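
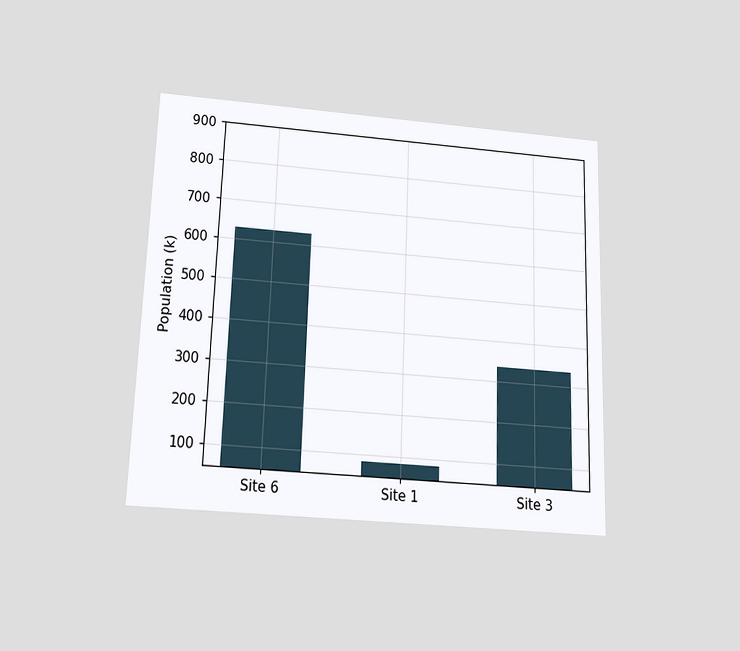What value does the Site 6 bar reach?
630k

The chart is viewed slightly from below. Reading along the chart's y-axis, the Site 6 bar reaches 630k.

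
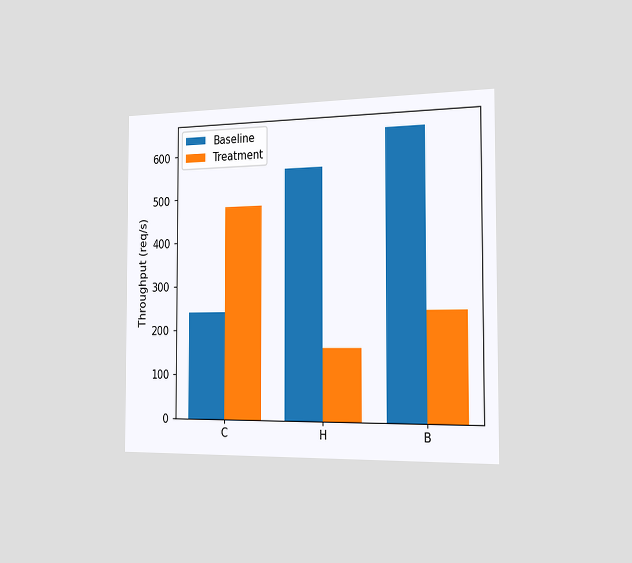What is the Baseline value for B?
640req/s

The chart is viewed slightly from the right. The Baseline bar at B reaches 640req/s on the y-axis.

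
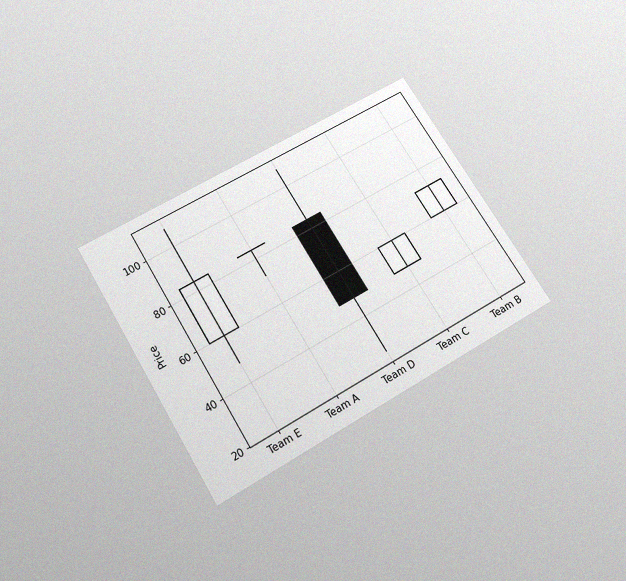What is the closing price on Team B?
72

The chart is tilted about 32° counter-clockwise and viewed slightly from below, with some photo noise. The Team B candle closes at 72.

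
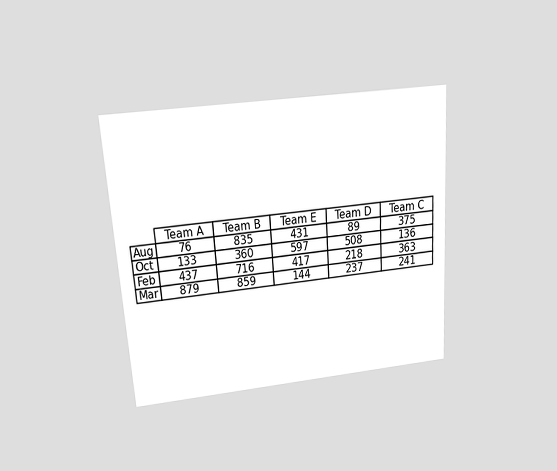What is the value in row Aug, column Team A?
The chart is tilted about 4° counter-clockwise and viewed slightly from above. The (Aug, Team A) cell reads 76.

76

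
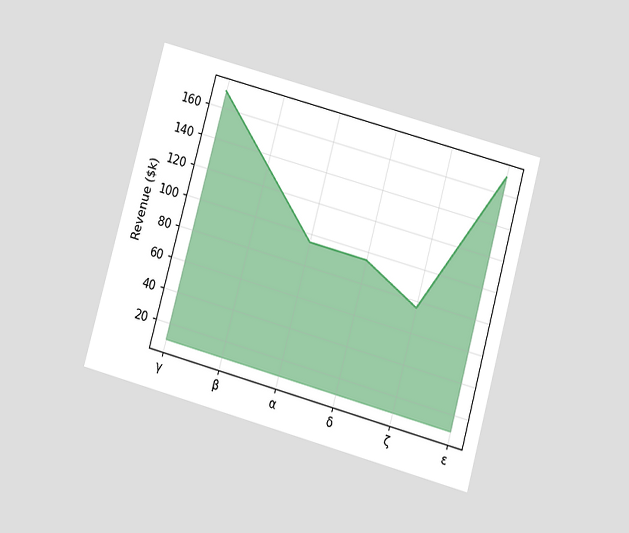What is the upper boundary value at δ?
$95k

The chart is tilted about 15° clockwise and viewed slightly from below. At δ the upper boundary is at $95k.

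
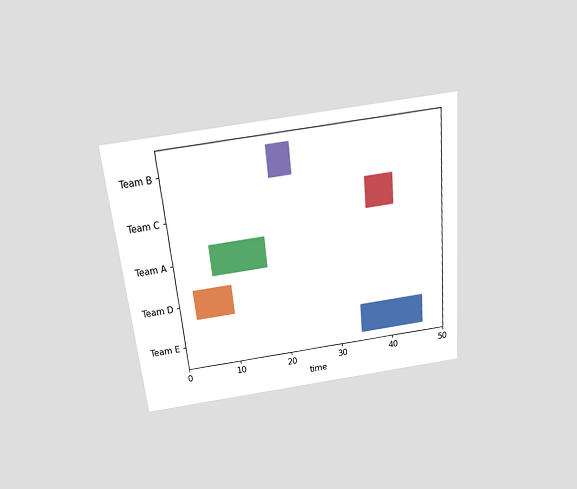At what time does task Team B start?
19

The chart is tilted about 6° counter-clockwise and viewed slightly from above. The Team B bar begins at t=19.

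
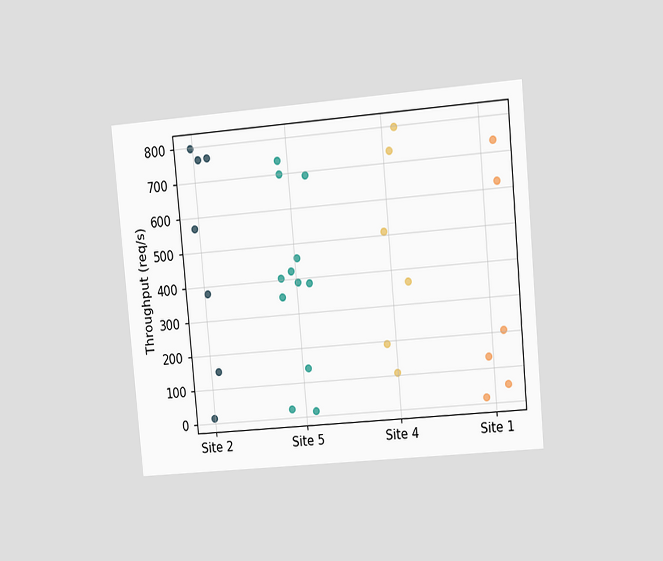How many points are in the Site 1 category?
6

The chart is tilted about 5° counter-clockwise and viewed at a slight angle. Counting the markers in the Site 1 column gives 6.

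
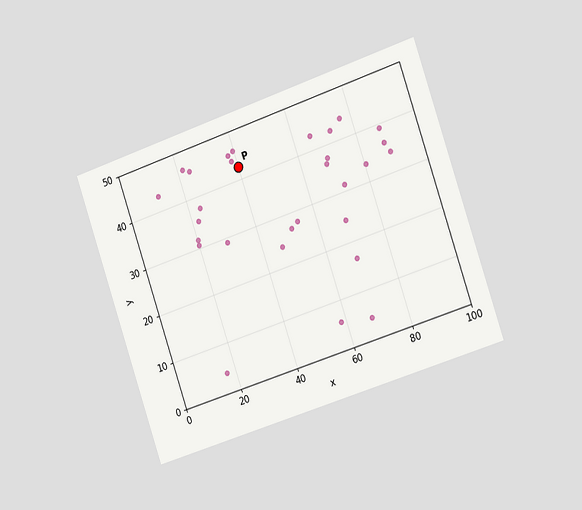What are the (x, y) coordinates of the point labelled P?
(40, 42.5)

The chart is tilted about 19° counter-clockwise and viewed slightly from the right. Following the gridlines from P to each axis, P sits at (40, 42.5).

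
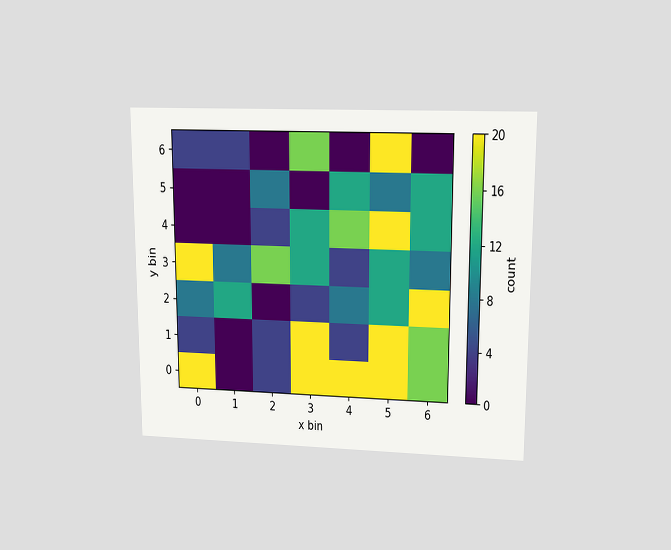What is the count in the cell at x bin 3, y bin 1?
The chart is viewed at a slight angle. Matching the cell (3, 1) against the colorbar gives 20.

20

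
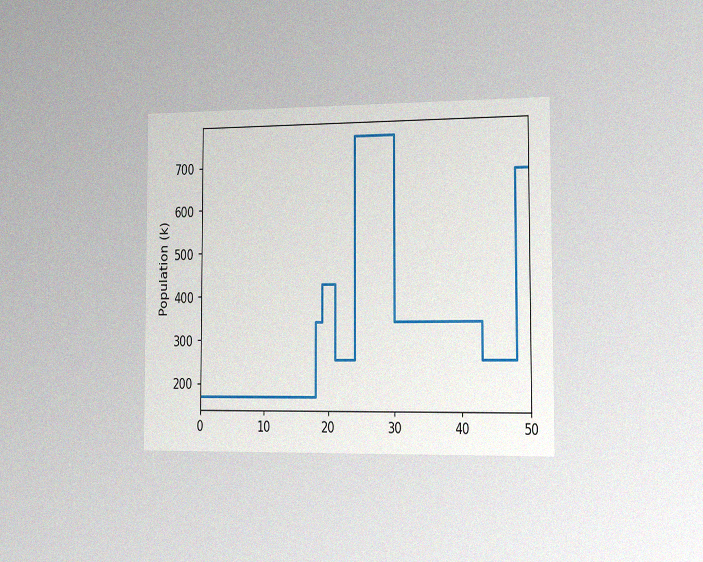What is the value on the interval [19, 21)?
The chart is viewed slightly from the right, with some photo noise. On [19, 21) the step sits at 425k.

425k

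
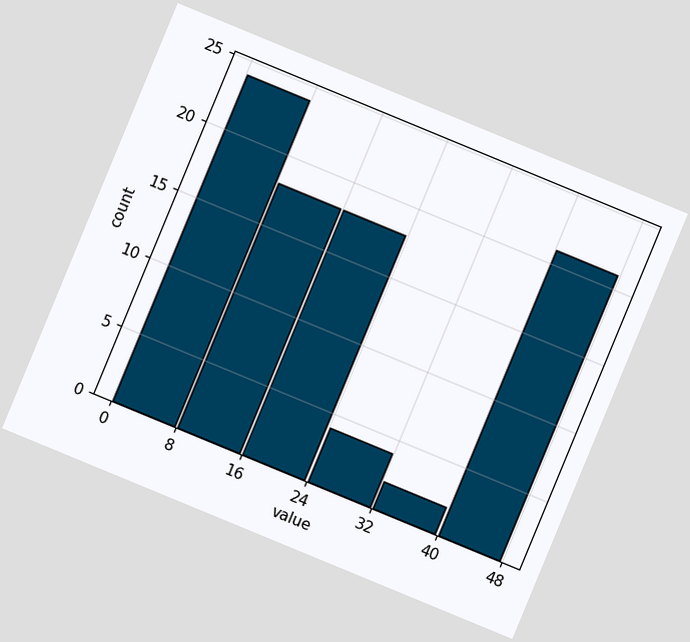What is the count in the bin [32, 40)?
2

The chart is tilted about 22° clockwise. The [32, 40) bin has height 2.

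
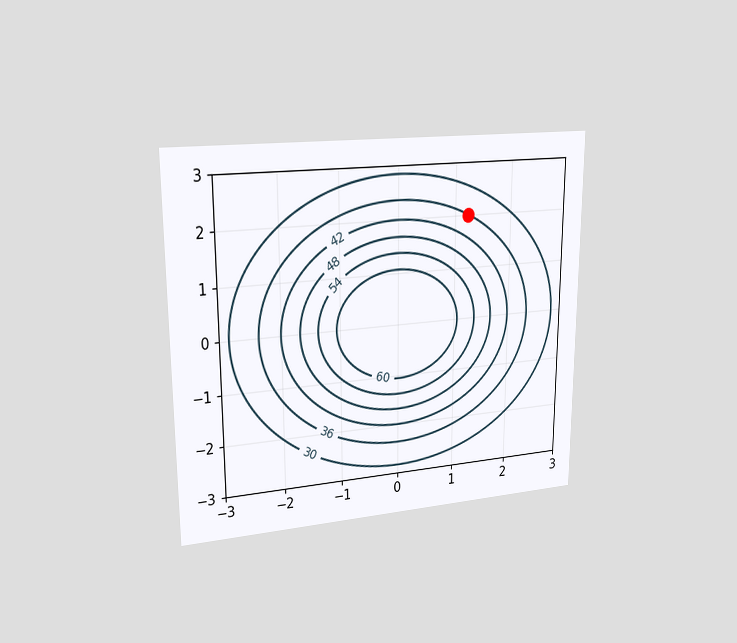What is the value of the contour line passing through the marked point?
36

The chart is viewed slightly from the left. The marked point sits on the contour labelled 36.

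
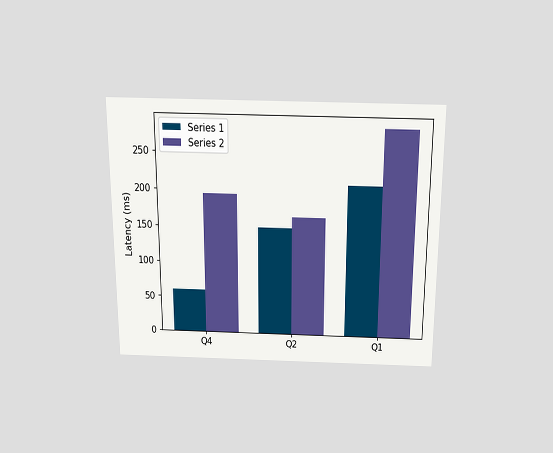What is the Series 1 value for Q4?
60ms

The chart is viewed slightly from above. The Series 1 bar at Q4 reaches 60ms on the y-axis.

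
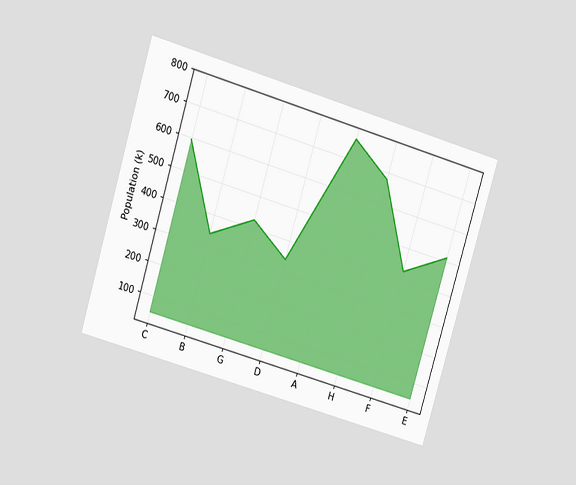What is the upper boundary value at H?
The chart is tilted about 17° clockwise and viewed at a slight angle. At H the upper boundary is at 680k.

680k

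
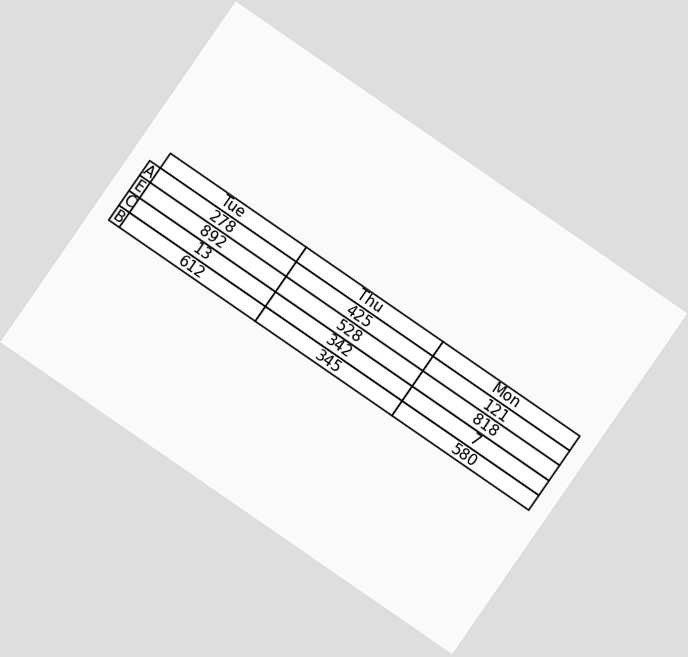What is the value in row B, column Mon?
580

The chart is tilted about 35° clockwise. The (B, Mon) cell reads 580.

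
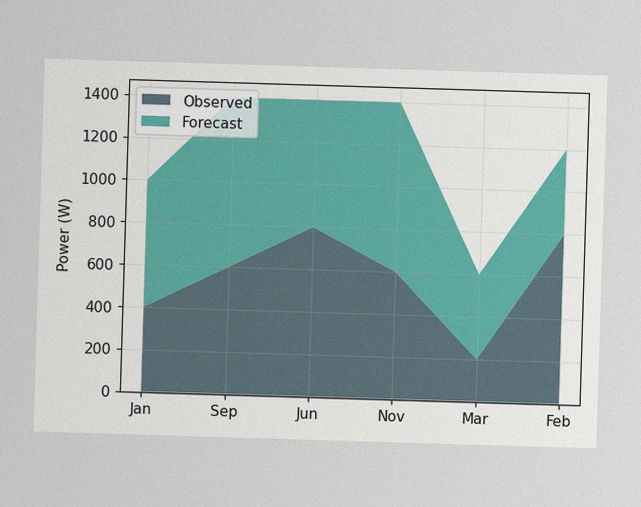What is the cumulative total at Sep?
The image has some photo noise and uneven lighting. The stacked total at Sep reaches 1400W.

1400W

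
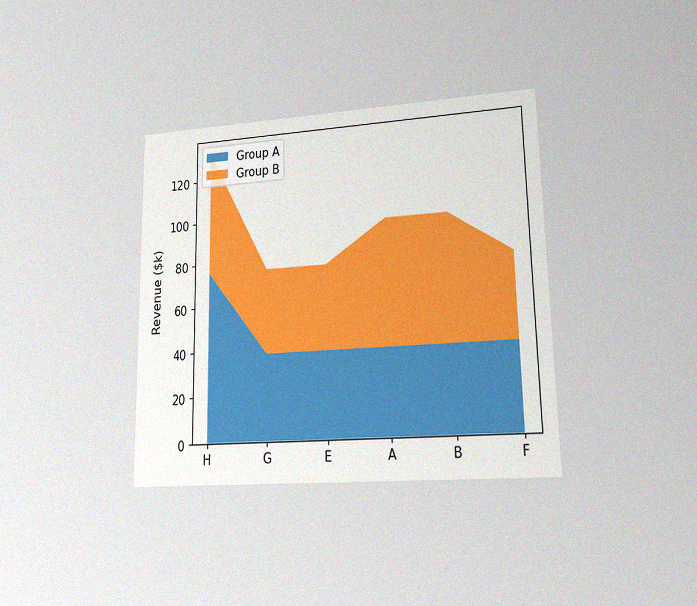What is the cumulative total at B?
$95k

The chart is viewed at a slight angle, with some photo noise. The stacked total at B reaches $95k.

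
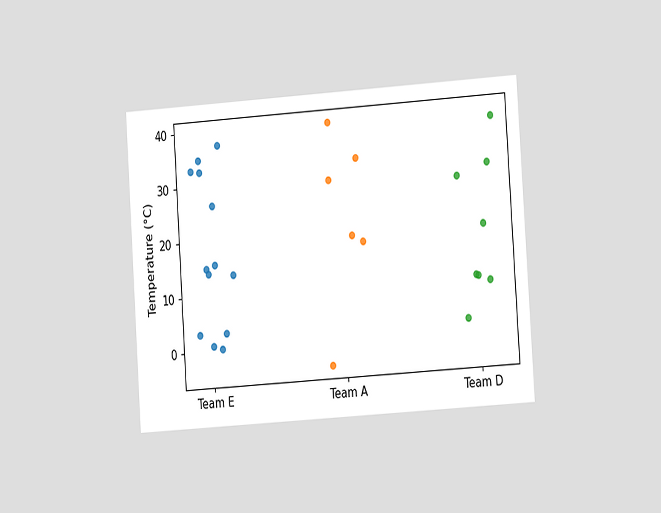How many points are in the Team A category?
6

The chart is tilted about 4° counter-clockwise and viewed at a slight angle. Counting the markers in the Team A column gives 6.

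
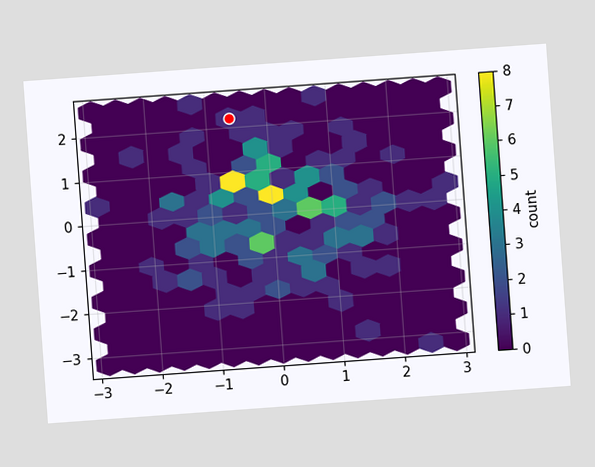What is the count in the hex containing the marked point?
The chart is tilted about 4° counter-clockwise. The marked hex reads 1 on the colorbar.

1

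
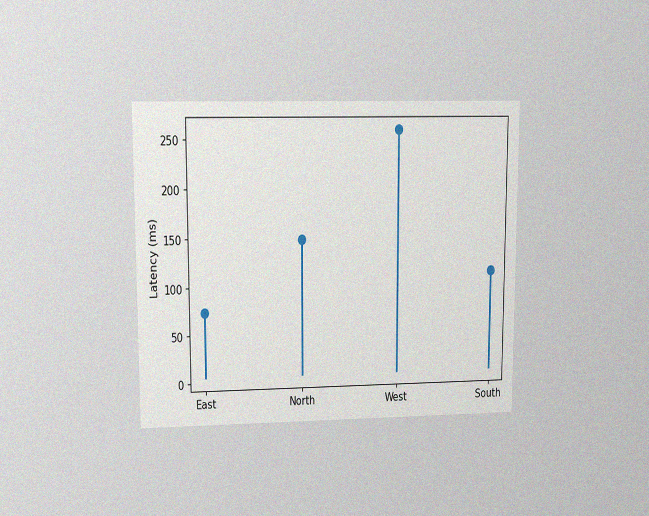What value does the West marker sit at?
259ms

The chart is viewed at a slight angle, with some photo noise. The West marker sits at 259ms.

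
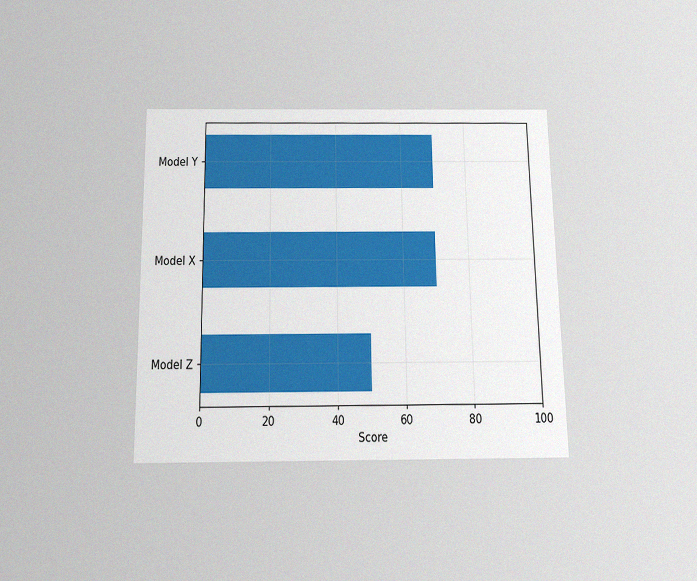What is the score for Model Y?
70

The chart is viewed slightly from below, with some photo noise. Reading along the chart's x-axis, the Model Y bar reaches 70.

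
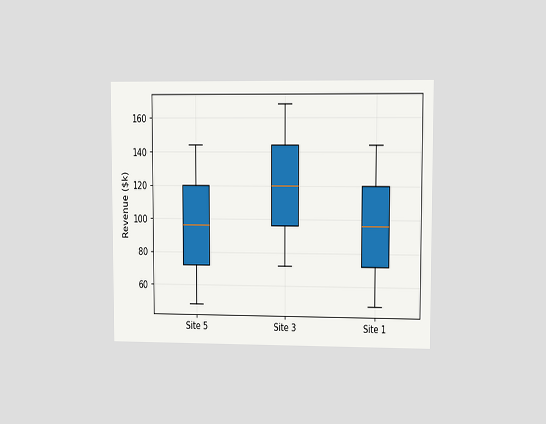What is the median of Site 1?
$96k

The chart is viewed at a slight angle. The median line in the Site 1 box sits at $96k.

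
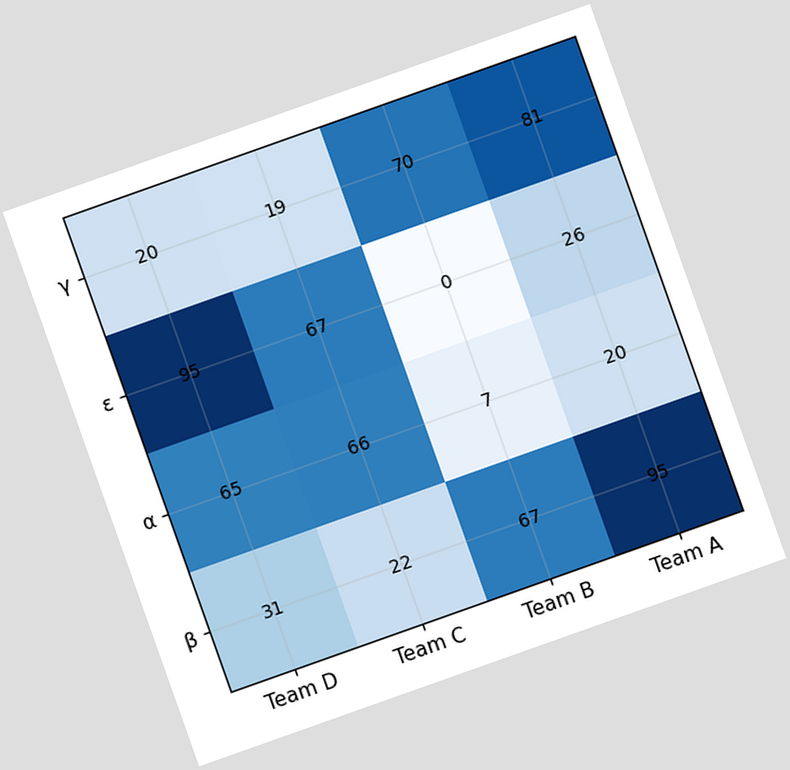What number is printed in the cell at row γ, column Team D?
The chart is tilted about 20° counter-clockwise. The (γ, Team D) cell reads 20.

20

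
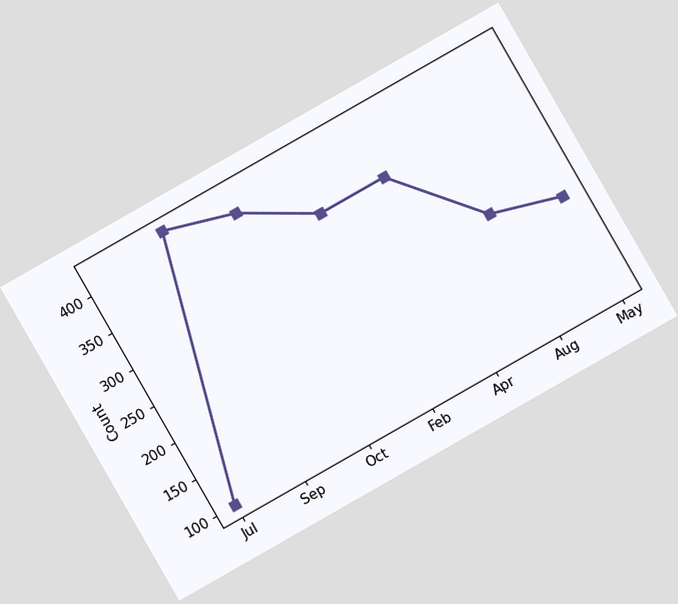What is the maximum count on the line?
The chart is tilted about 30° counter-clockwise. The highest point is at Sep, and reading across to the y-axis gives 425.

425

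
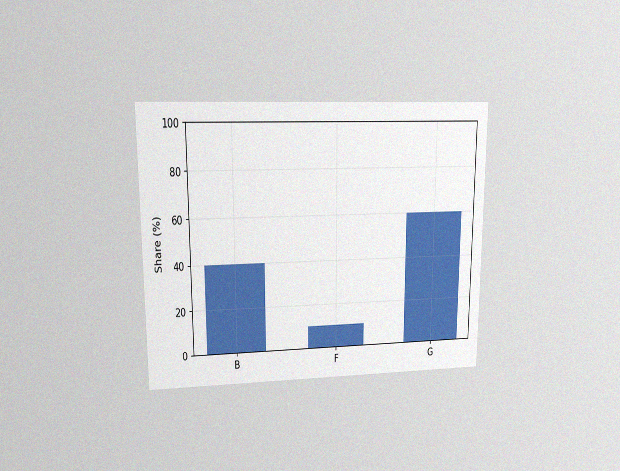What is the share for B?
The chart is viewed at a slight angle, with some photo noise. Reading along the chart's y-axis, the B bar reaches 40%.

40%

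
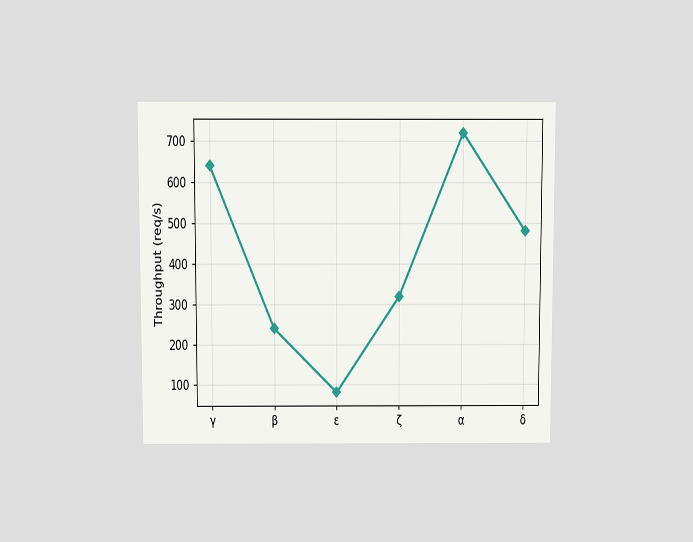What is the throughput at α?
The chart is viewed slightly from above. At α, the line is at 720req/s.

720req/s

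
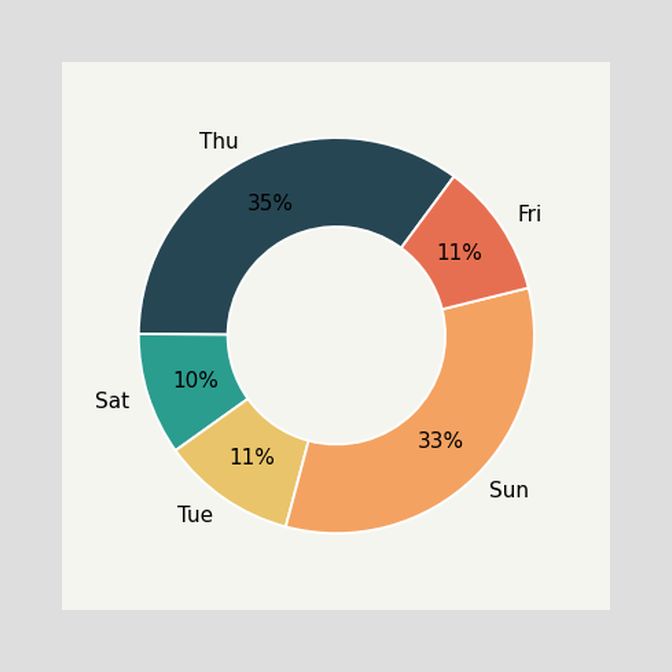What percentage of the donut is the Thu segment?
35%

The Thu segment takes up 35% of the ring.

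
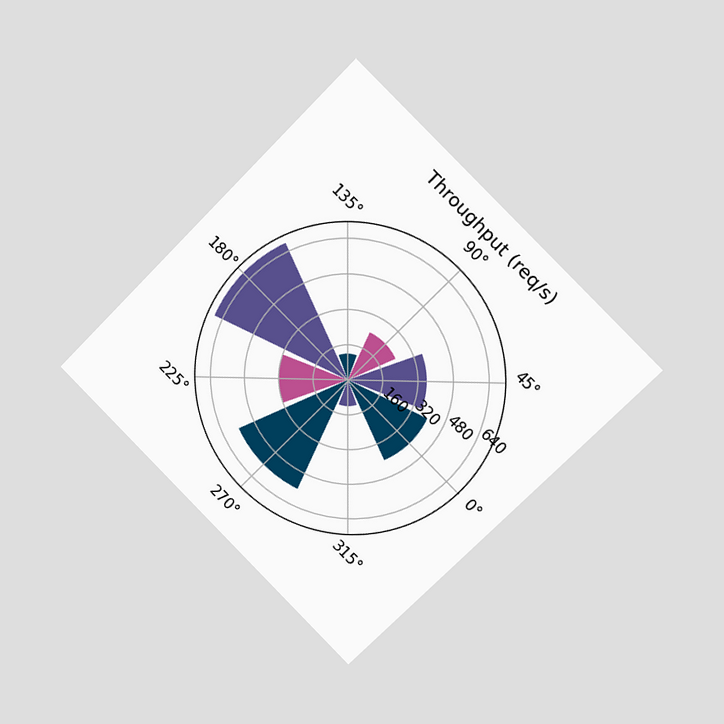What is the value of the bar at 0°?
400req/s

The chart is tilted about 45° clockwise and viewed slightly from the right. The bar at 0° reaches 400req/s on the radial axis.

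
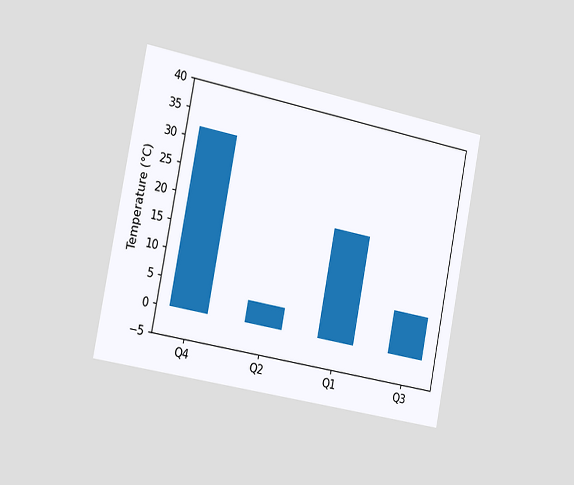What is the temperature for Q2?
The chart is tilted about 11° clockwise and viewed slightly from the left. Reading along the chart's y-axis, the Q2 bar reaches 4°C.

4°C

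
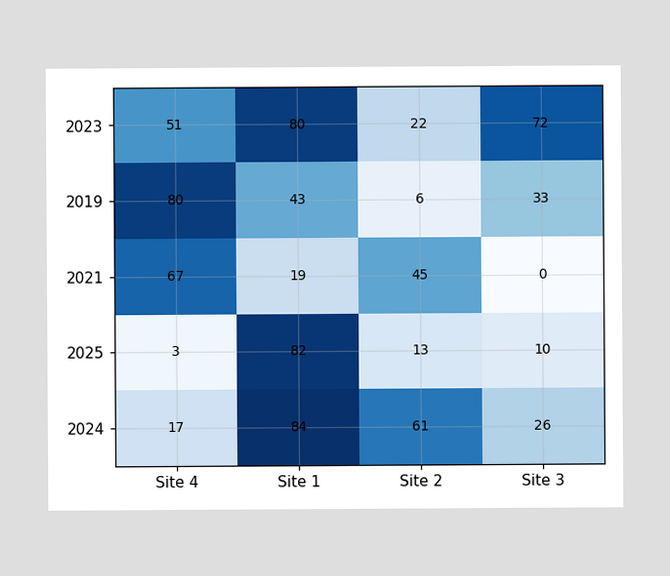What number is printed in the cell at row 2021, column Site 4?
67

The (2021, Site 4) cell reads 67.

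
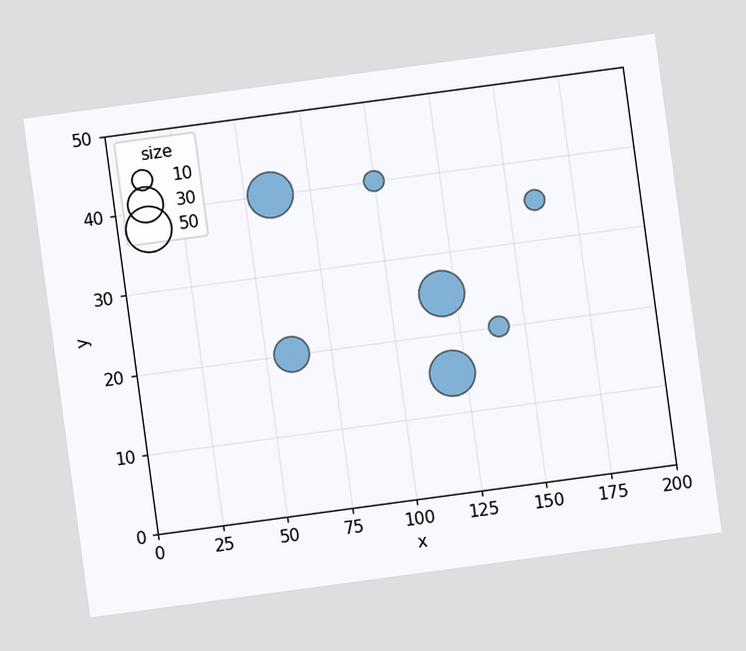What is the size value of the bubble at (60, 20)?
30

The chart is tilted about 8° counter-clockwise. Matching the bubble at (60, 20) against the size legend gives 30.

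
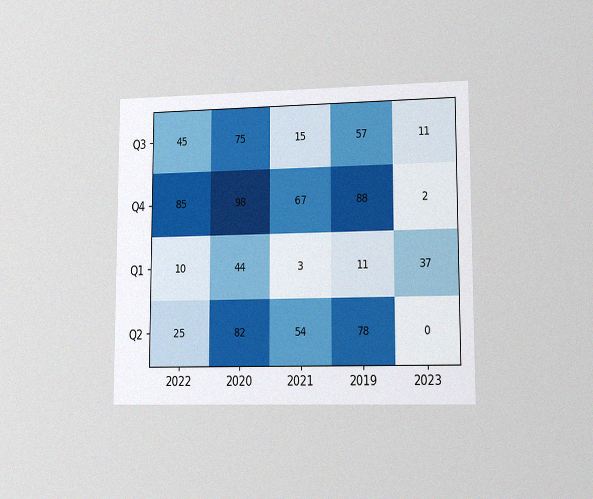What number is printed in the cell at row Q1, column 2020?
44

The chart is viewed slightly from the right, with some photo noise. The (Q1, 2020) cell reads 44.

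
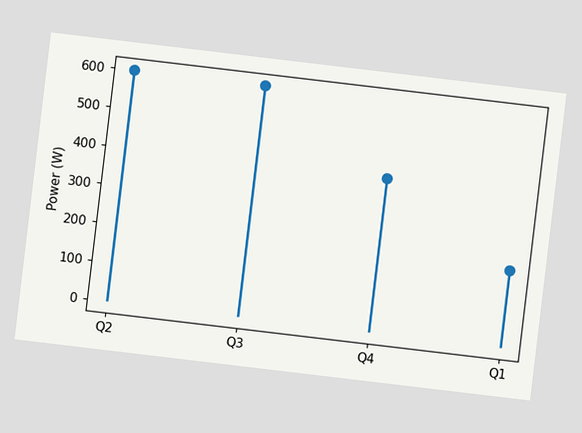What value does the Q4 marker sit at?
400W

The chart is tilted about 7° clockwise. The Q4 marker sits at 400W.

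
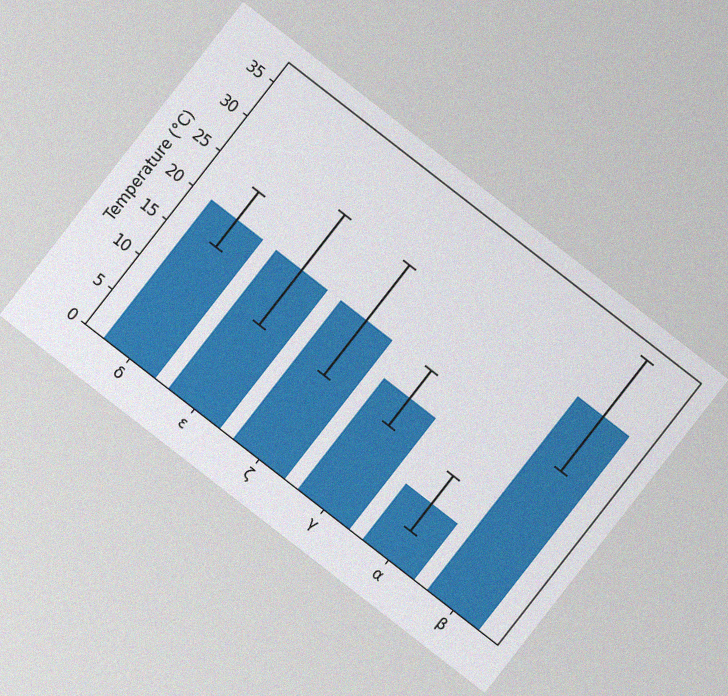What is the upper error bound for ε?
The chart is tilted about 38° clockwise, with some photo noise. The ε bar's upper whisker reaches 28°C.

28°C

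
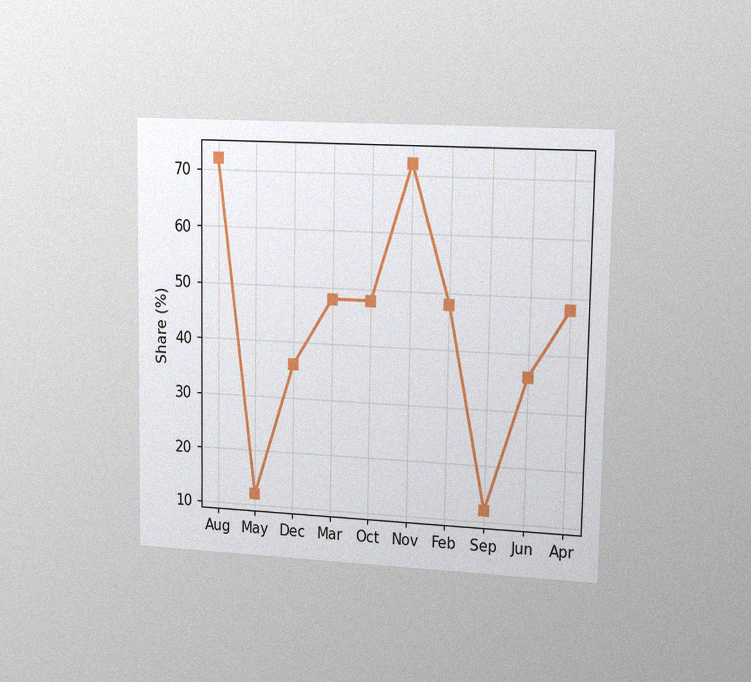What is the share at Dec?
36%

The chart is viewed slightly from the right, with some photo noise. At Dec, the line is at 36%.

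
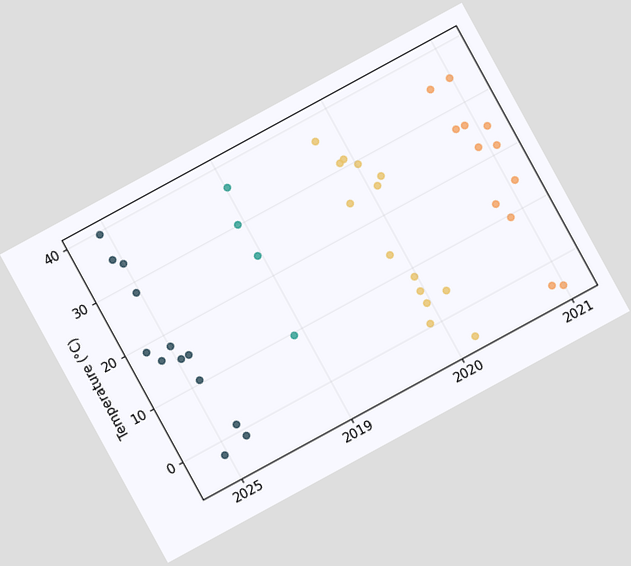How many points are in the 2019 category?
4

The chart is tilted about 29° counter-clockwise. Counting the markers in the 2019 column gives 4.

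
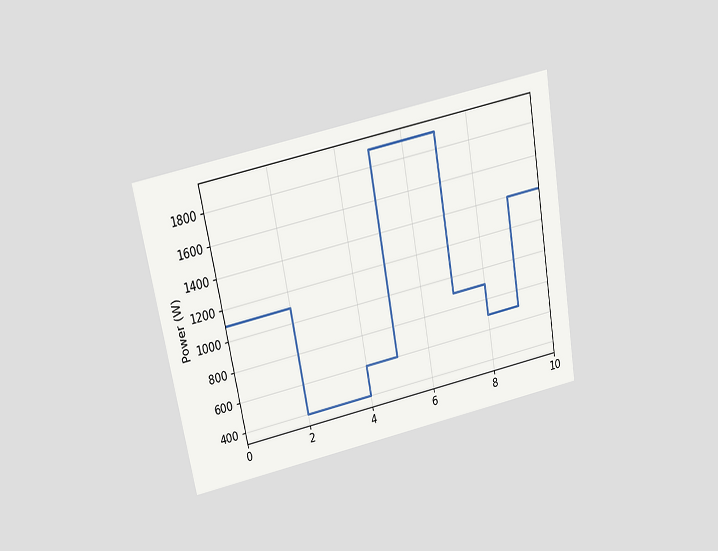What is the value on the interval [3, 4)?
The chart is tilted about 10° counter-clockwise and viewed slightly from above. On [3, 4) the step sits at 400W.

400W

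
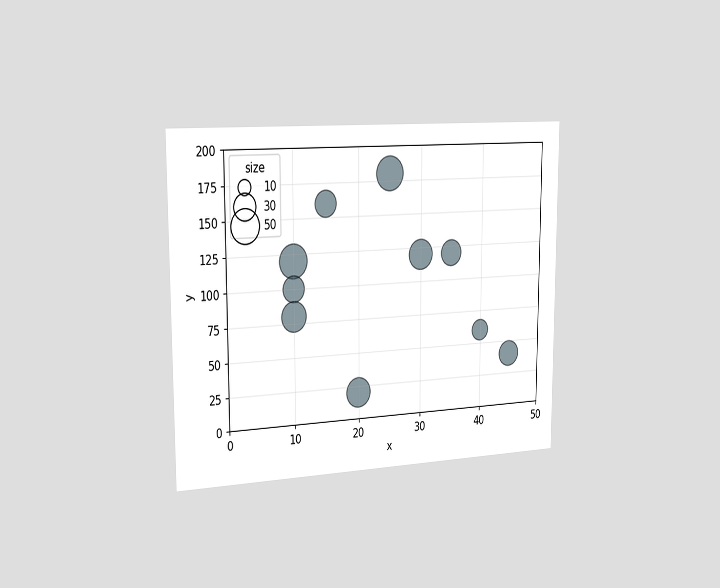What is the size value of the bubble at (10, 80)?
40

The chart is viewed slightly from the left. Matching the bubble at (10, 80) against the size legend gives 40.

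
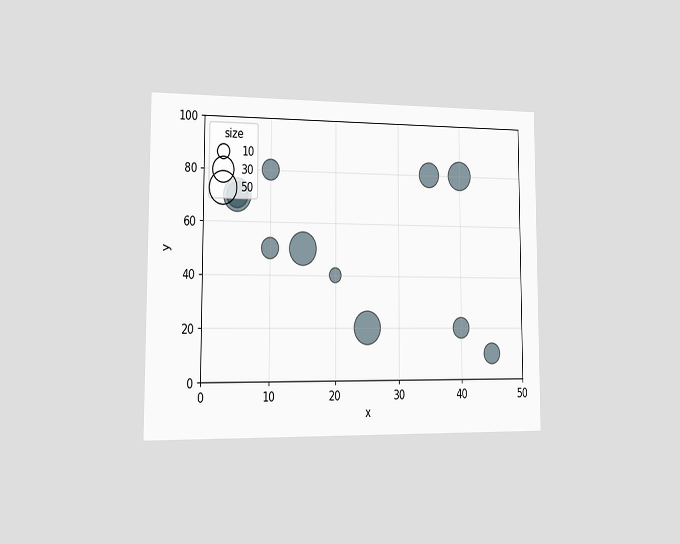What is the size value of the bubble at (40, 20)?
20

The chart is viewed slightly from the left. Matching the bubble at (40, 20) against the size legend gives 20.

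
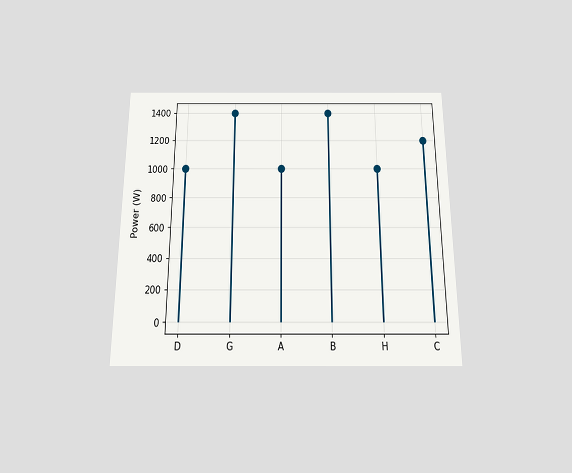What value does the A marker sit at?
1000W

The chart is viewed slightly from below. The A marker sits at 1000W.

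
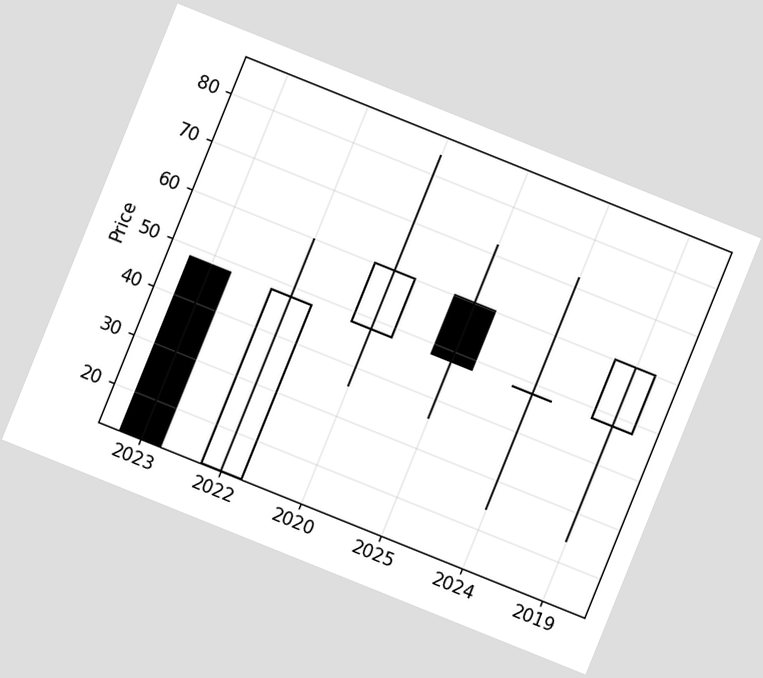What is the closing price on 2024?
The chart is tilted about 22° clockwise. The 2024 candle closes at 48.

48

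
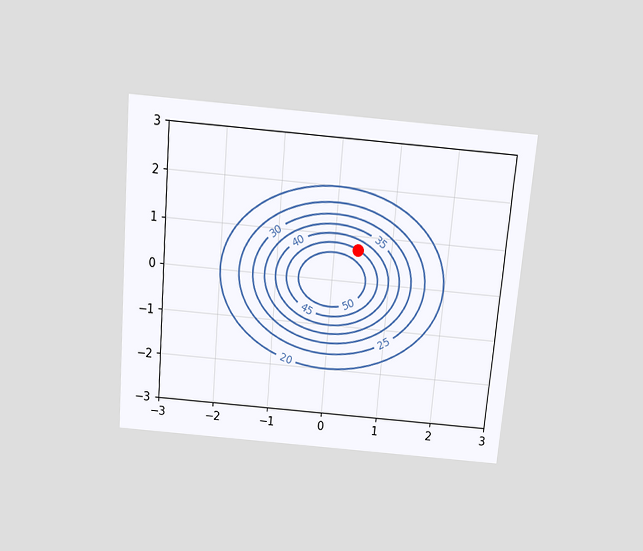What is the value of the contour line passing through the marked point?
45

The chart is tilted about 5° clockwise and viewed slightly from above. The marked point sits on the contour labelled 45.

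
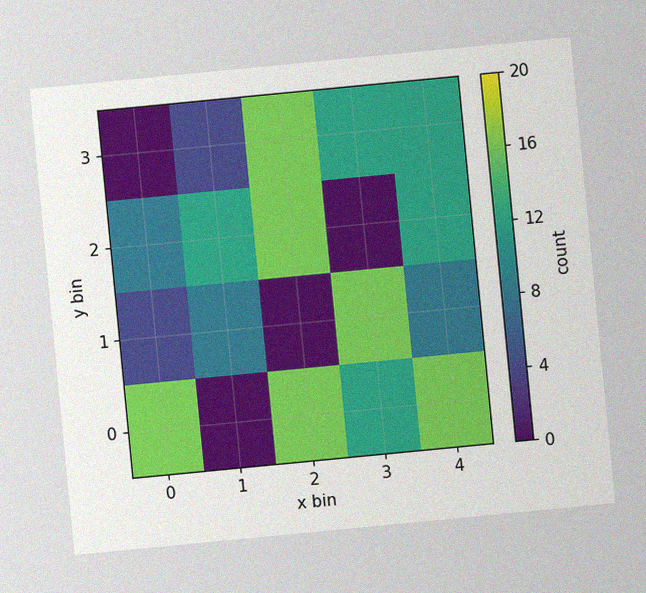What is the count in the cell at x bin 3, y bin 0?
The chart is tilted about 5° counter-clockwise, with some photo noise. Matching the cell (3, 0) against the colorbar gives 12.

12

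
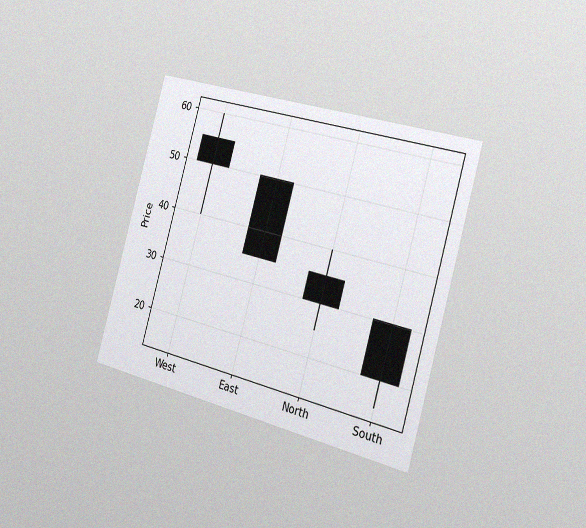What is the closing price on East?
35

The chart is tilted about 16° clockwise and viewed slightly from the right, with some photo noise. The East candle closes at 35.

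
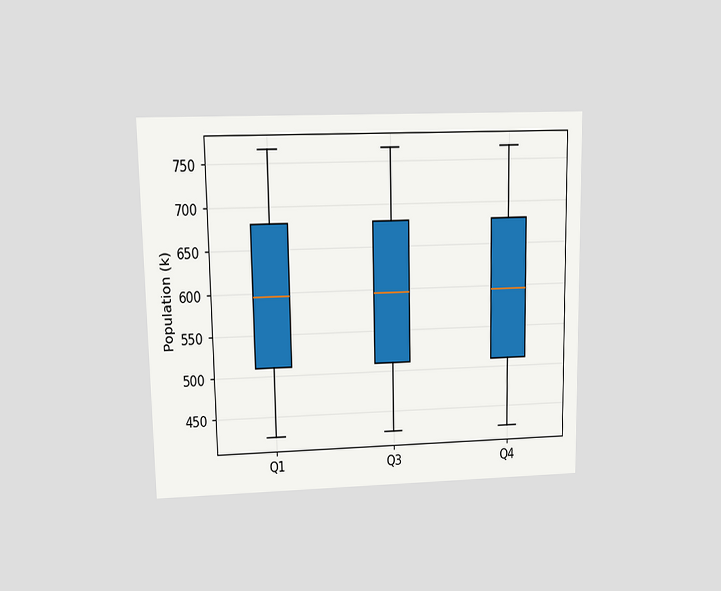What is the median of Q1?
The chart is viewed at a slight angle. The median line in the Q1 box sits at 595k.

595k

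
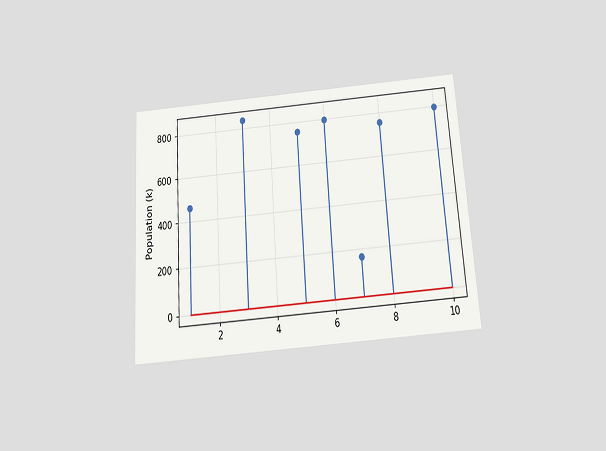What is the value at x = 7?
The chart is tilted about 4° counter-clockwise and viewed slightly from below. The stem at x=7 reaches 168k.

168k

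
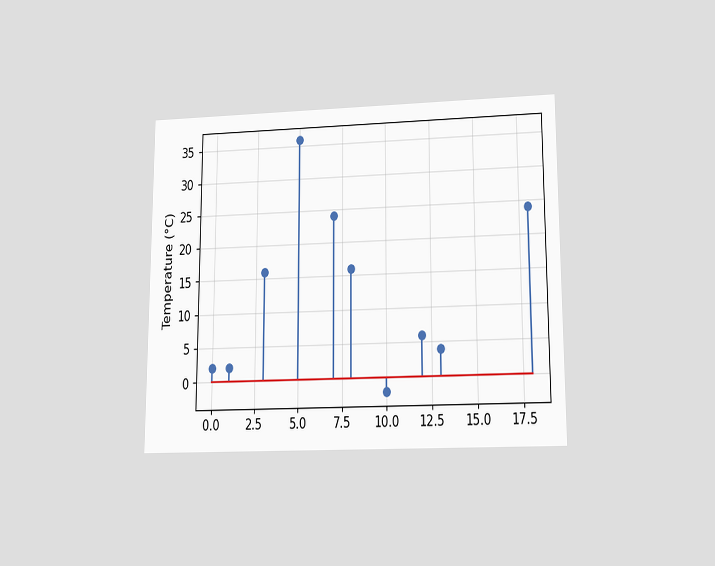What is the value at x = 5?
36°C

The chart is viewed slightly from below. The stem at x=5 reaches 36°C.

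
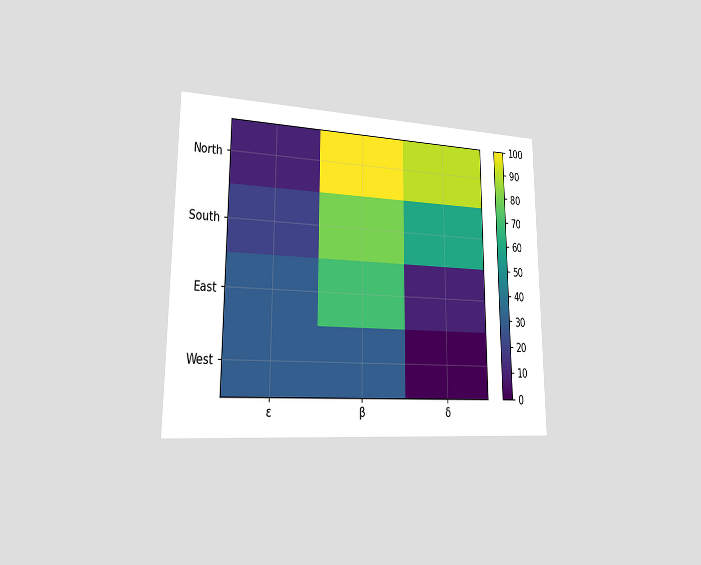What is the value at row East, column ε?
30

The chart is viewed slightly from the left. Matching cell (East, ε) against the colorbar gives 30.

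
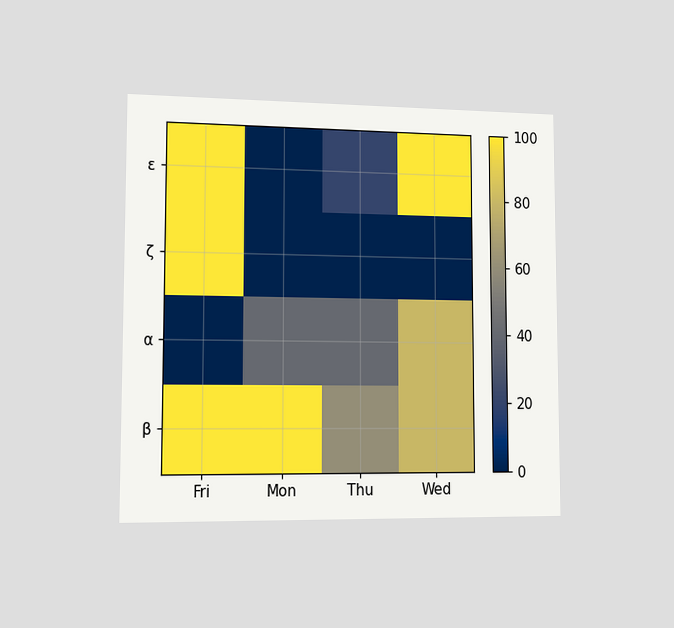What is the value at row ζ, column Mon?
0

The chart is viewed slightly from the left. Matching cell (ζ, Mon) against the colorbar gives 0.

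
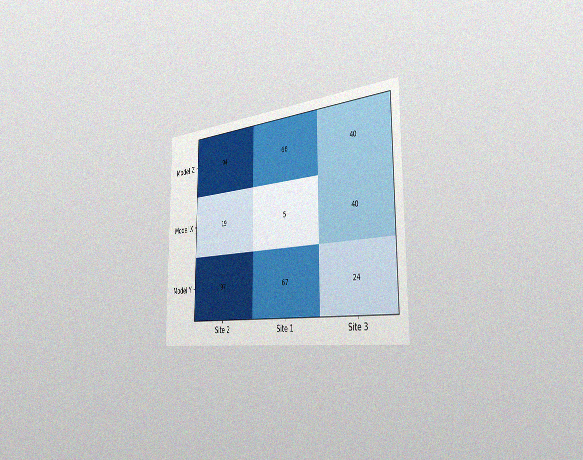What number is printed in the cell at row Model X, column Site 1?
The chart is viewed slightly from the right, with some photo noise. The (Model X, Site 1) cell reads 5.

5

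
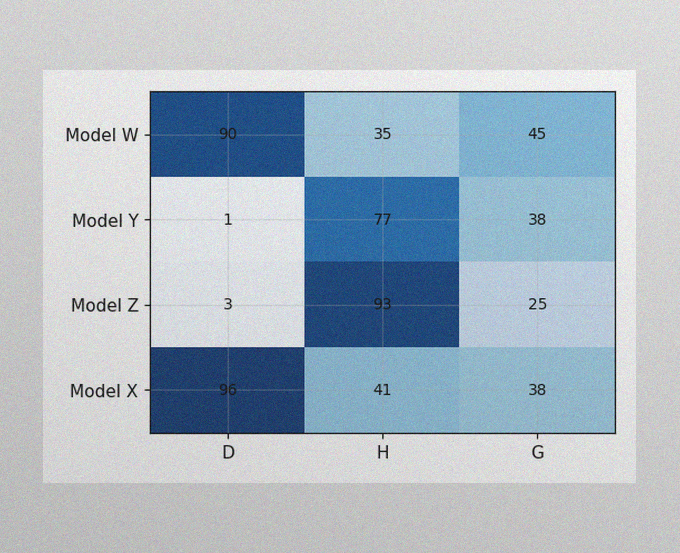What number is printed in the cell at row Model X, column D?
The image has some photo noise and uneven lighting. The (Model X, D) cell reads 96.

96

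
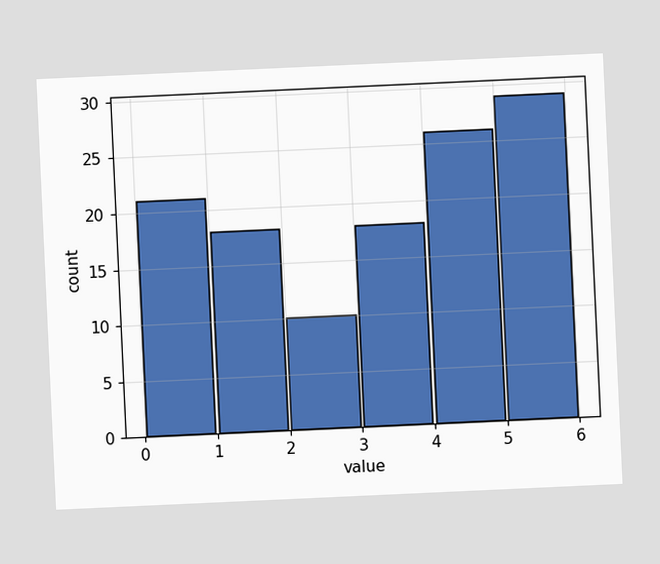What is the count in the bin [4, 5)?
The chart is tilted about 3° counter-clockwise. The [4, 5) bin has height 26.

26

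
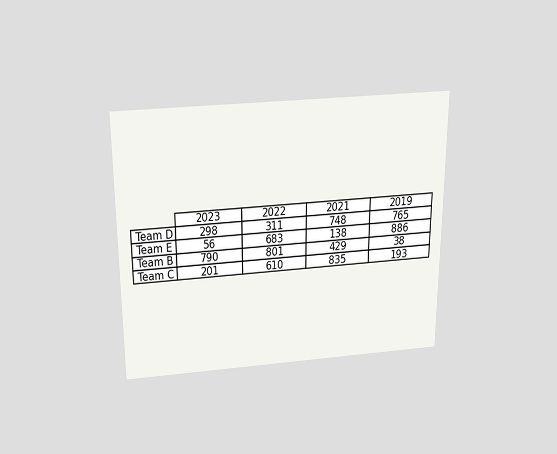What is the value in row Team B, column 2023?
The chart is viewed slightly from above. The (Team B, 2023) cell reads 790.

790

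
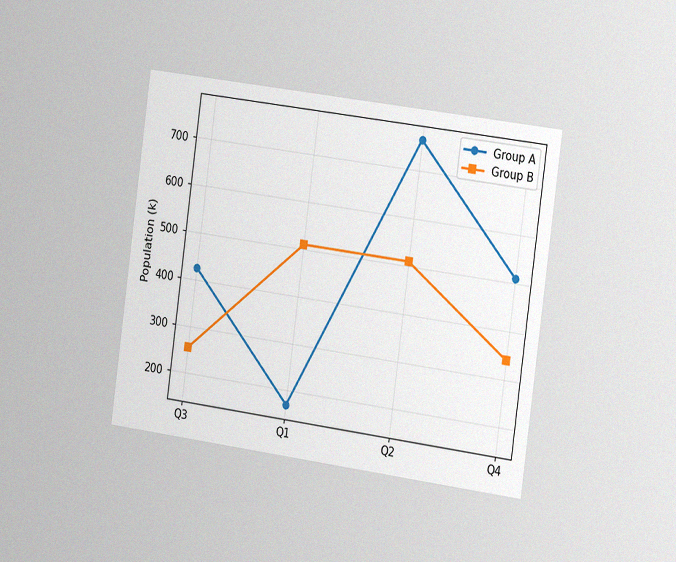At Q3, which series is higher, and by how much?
The chart is tilted about 8° clockwise and viewed slightly from the right, with some photo noise. At Q3, Group A sits above the other line by 170k.

Group A, by 170k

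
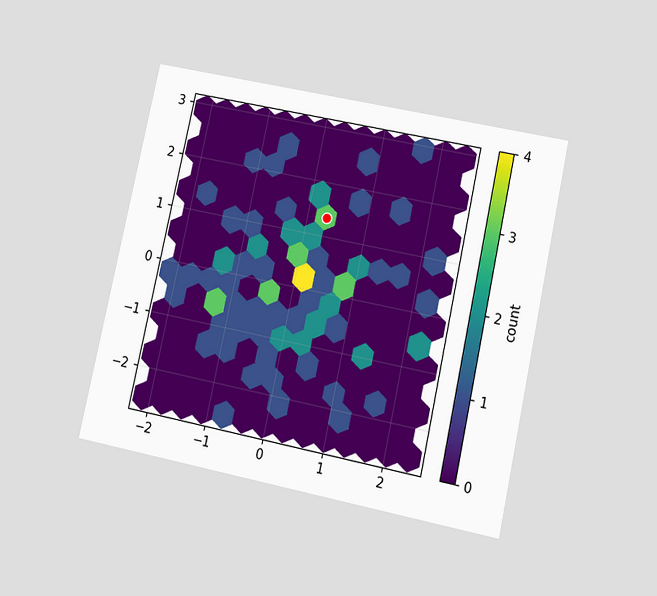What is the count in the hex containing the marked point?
The chart is tilted about 12° clockwise and viewed at a slight angle. The marked hex reads 3 on the colorbar.

3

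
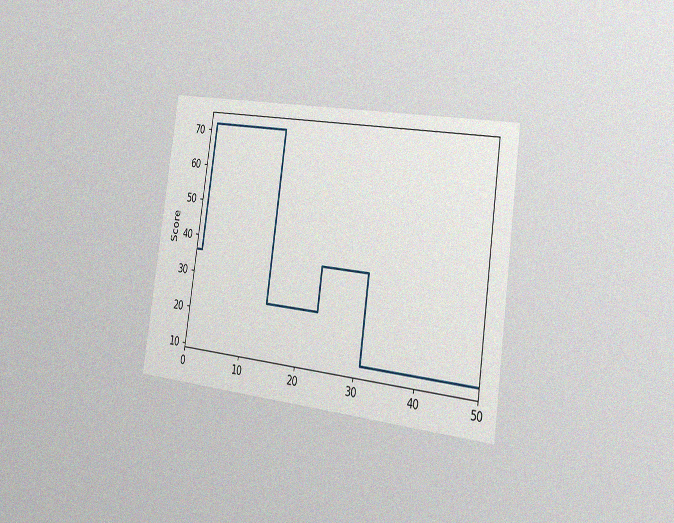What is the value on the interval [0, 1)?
36

The chart is tilted about 8° clockwise and viewed slightly from the right, with some photo noise. On [0, 1) the step sits at 36.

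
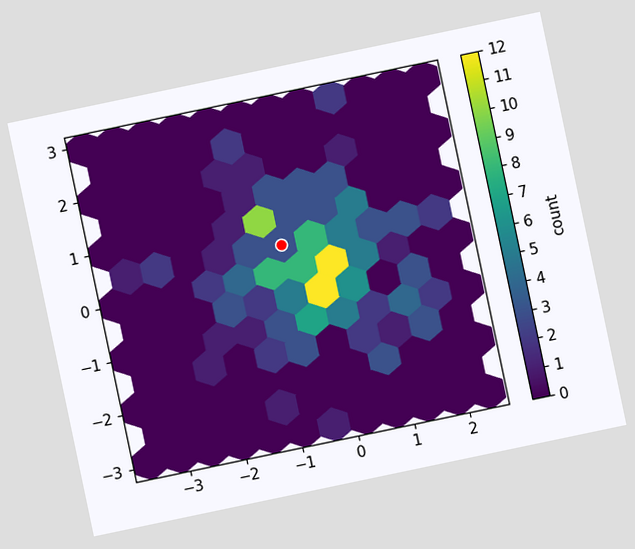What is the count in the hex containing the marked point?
3

The chart is tilted about 12° counter-clockwise. The marked hex reads 3 on the colorbar.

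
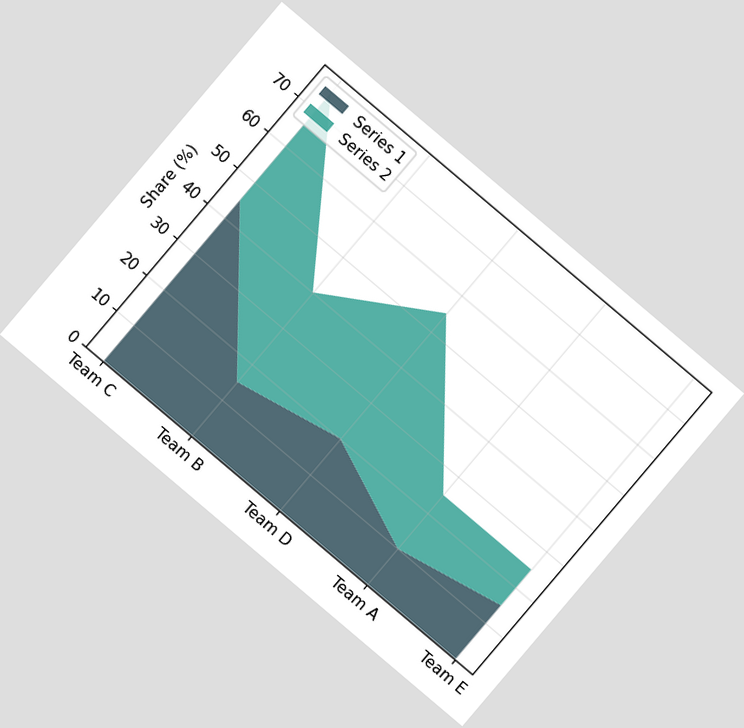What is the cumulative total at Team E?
25%

The chart is tilted about 40° clockwise. The stacked total at Team E reaches 25%.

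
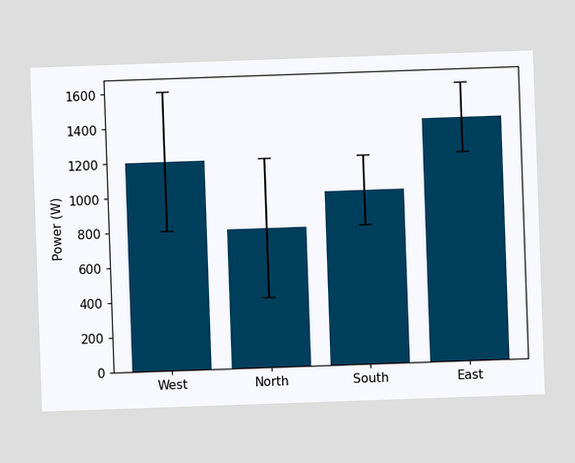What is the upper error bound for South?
1200W

The South bar's upper whisker reaches 1200W.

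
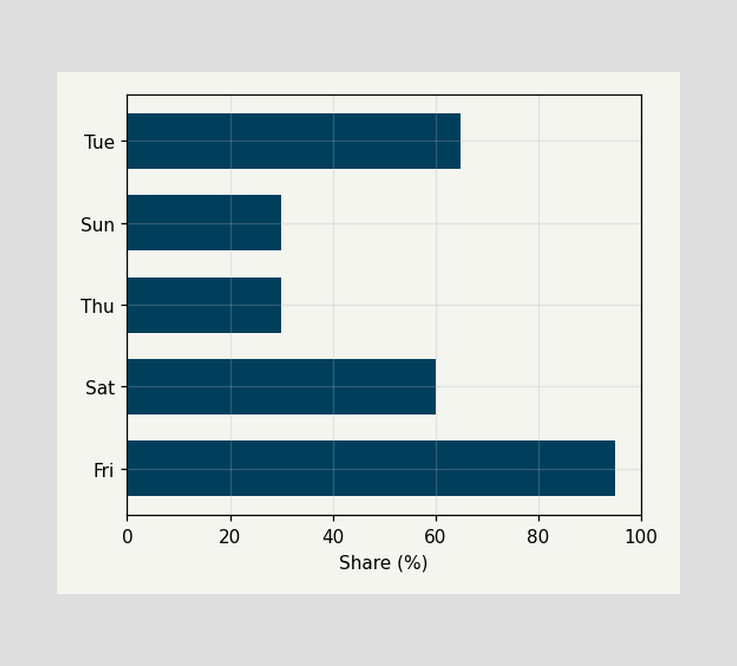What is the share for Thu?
Reading along the chart's x-axis, the Thu bar reaches 30%.

30%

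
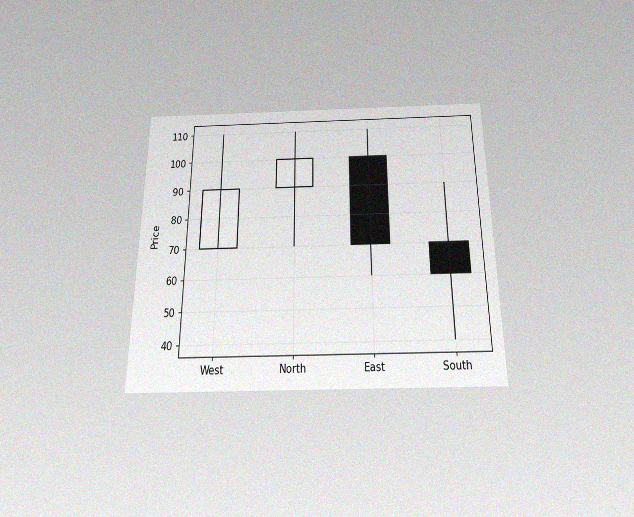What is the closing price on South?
60

The chart is viewed slightly from below, with some photo noise. The South candle closes at 60.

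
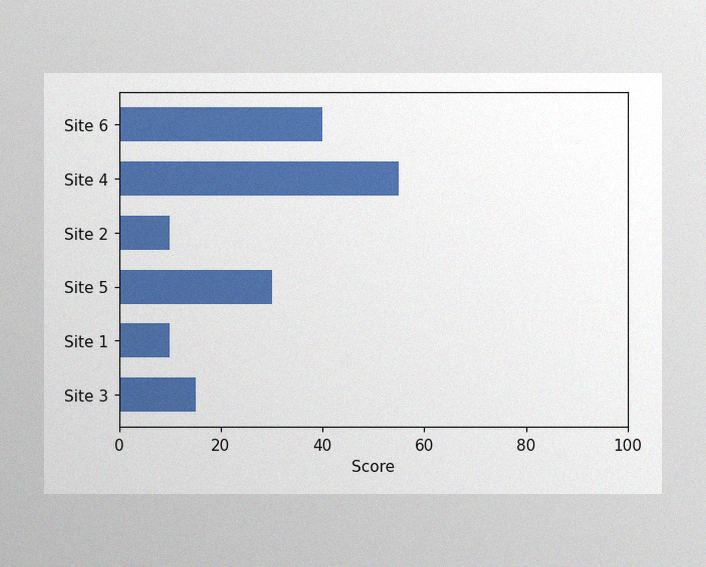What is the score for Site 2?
10

The image has some photo noise and uneven lighting. Reading along the chart's x-axis, the Site 2 bar reaches 10.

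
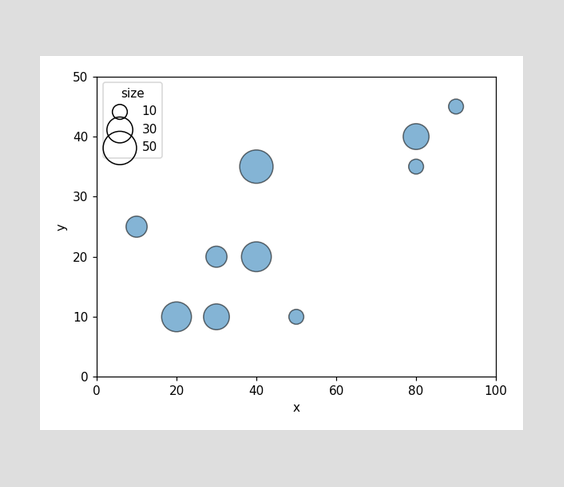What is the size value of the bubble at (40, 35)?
Matching the bubble at (40, 35) against the size legend gives 50.

50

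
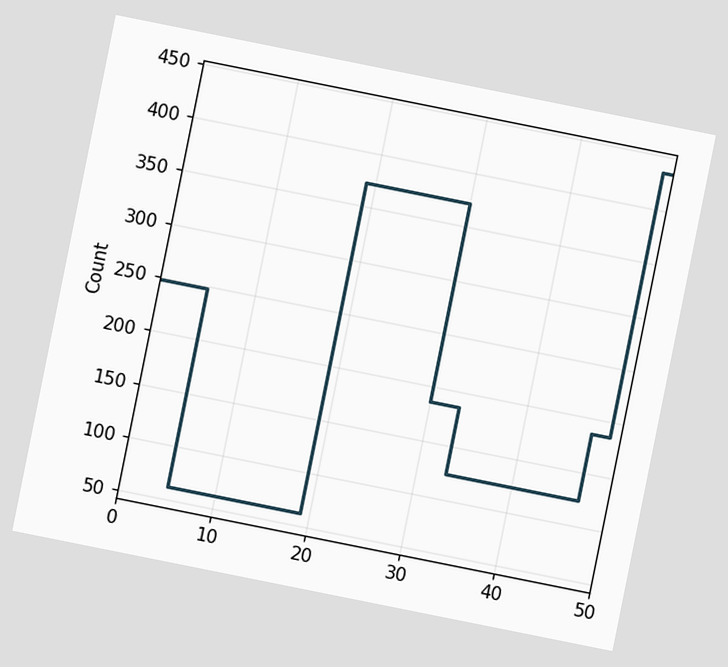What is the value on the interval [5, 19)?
The chart is tilted about 11° clockwise. On [5, 19) the step sits at 62.

62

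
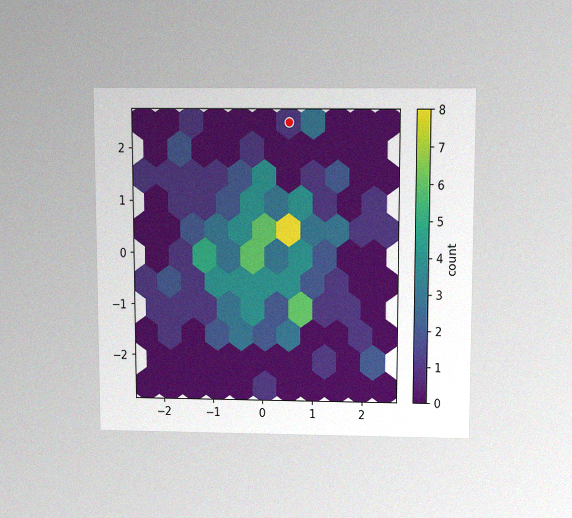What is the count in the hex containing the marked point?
The chart is viewed slightly from above, with some photo noise. The marked hex reads 1 on the colorbar.

1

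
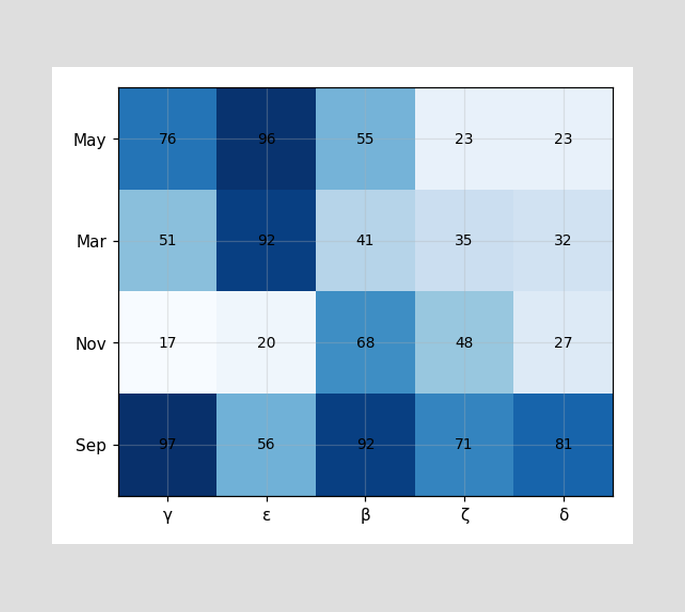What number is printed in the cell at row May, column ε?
The (May, ε) cell reads 96.

96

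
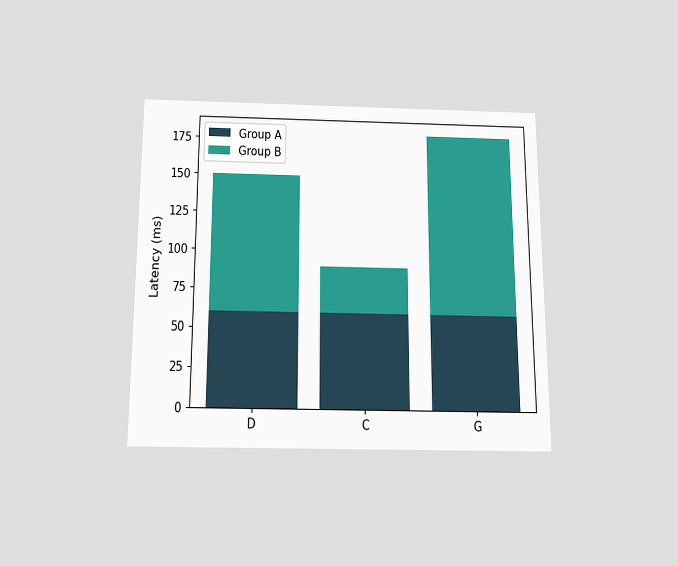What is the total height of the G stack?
The chart is viewed slightly from below. The G stack's top reaches 180ms on the y-axis.

180ms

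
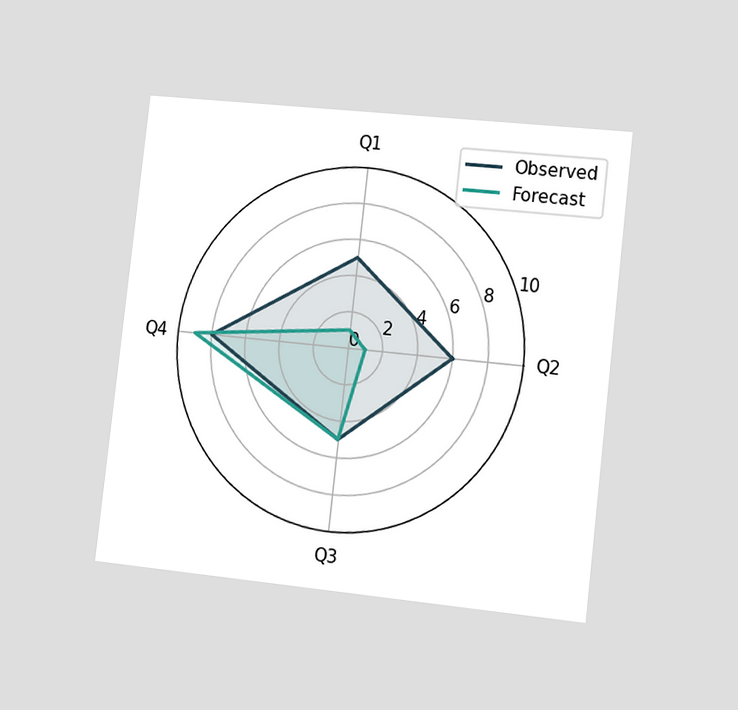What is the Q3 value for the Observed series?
5

The chart is tilted about 6° clockwise and viewed slightly from the right. On the Q3 axis, Observed reaches 5.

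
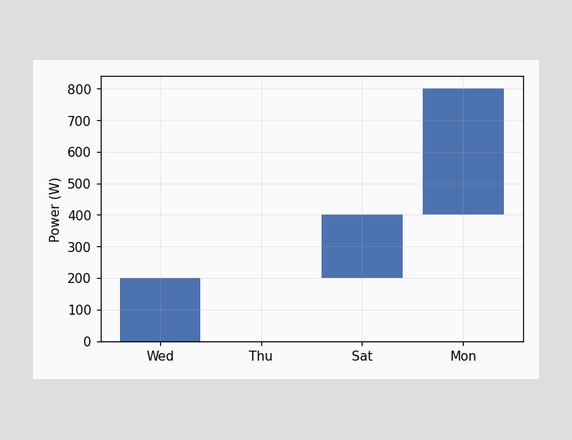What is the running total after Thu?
After Thu the running total reaches 200W.

200W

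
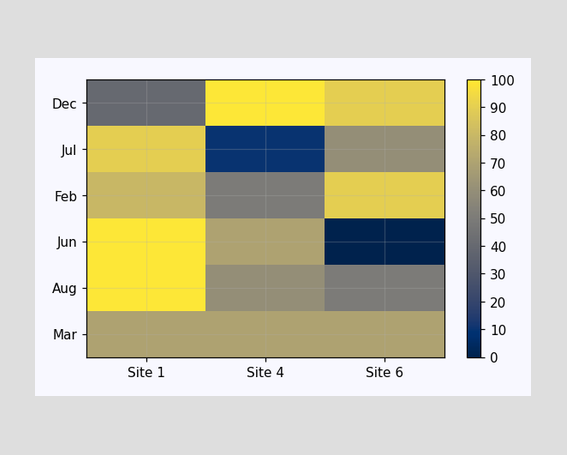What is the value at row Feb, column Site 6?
Matching cell (Feb, Site 6) against the colorbar gives 90.

90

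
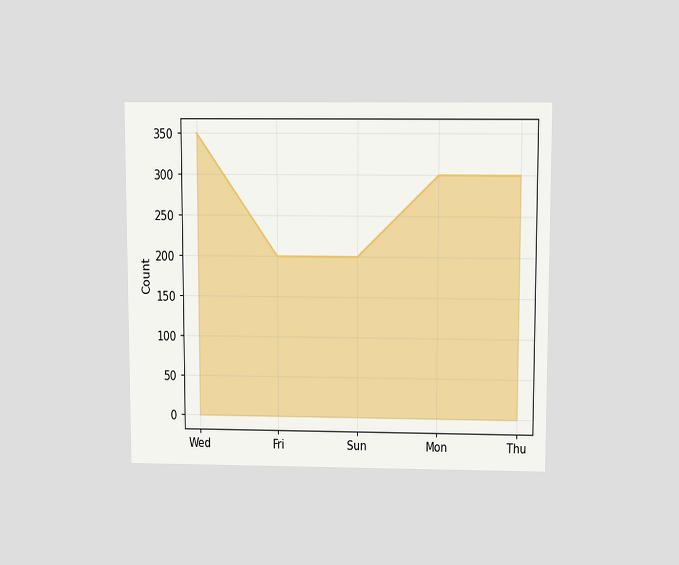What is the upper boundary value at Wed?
The chart is viewed slightly from above. At Wed the upper boundary is at 350.

350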